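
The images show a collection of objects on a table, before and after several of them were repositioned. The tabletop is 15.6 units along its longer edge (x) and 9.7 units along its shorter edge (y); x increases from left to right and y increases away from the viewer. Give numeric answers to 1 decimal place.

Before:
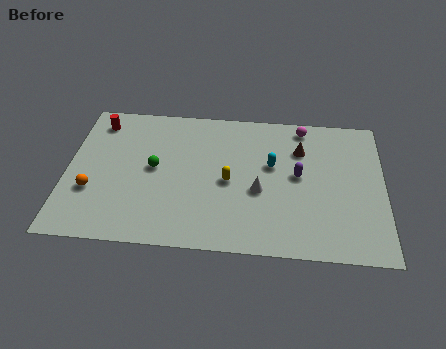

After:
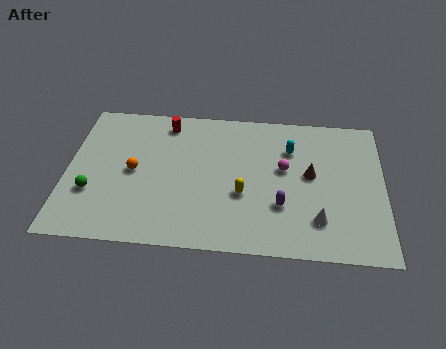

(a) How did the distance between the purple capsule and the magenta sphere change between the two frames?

-0.9

Before: roughly 3.4 units apart; after: 2.5. That's 0.9 units closer together.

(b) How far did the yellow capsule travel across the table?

1.1

The yellow capsule was near (8.0, 4.5) before and (8.7, 3.7) after, so it travelled √(0.7² + 0.8²) ≈ 1.1 units.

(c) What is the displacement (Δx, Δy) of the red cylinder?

(3.4, 0.2)

From the two frames, the red cylinder sits at roughly (1.4, 8.1) before and (4.8, 8.3) after.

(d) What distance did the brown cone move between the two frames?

1.8

The brown cone moved from about (11.5, 7.0) to (12.0, 5.3), a distance of √(0.5² + 1.7²) ≈ 1.8.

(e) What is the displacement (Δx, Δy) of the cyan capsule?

(0.9, 1.2)

The cyan capsule started near (10.1, 5.8) and ended near (11.0, 7.0).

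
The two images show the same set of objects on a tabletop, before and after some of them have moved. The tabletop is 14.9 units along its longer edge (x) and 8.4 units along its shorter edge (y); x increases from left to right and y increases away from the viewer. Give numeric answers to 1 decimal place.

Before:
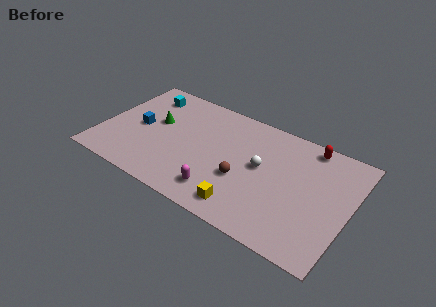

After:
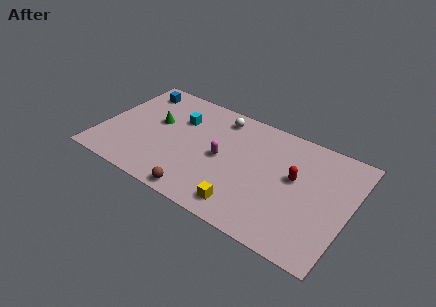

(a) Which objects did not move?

the green cone and the yellow cube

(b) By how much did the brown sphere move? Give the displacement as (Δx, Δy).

(-2.2, -2.4)

The brown sphere started near (8.7, 3.2) and ended near (6.5, 0.8).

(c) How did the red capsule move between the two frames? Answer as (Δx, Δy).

(-0.5, -2.7)

The red capsule started near (12.1, 7.5) and ended near (11.6, 4.8).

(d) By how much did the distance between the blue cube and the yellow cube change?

+2.1

Before: roughly 7.4 units apart; after: 9.5. That's 2.1 units further apart.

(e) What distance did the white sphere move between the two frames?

3.8

The white sphere moved from about (9.6, 4.6) to (6.7, 7.1), a distance of √(2.9² + 2.5²) ≈ 3.8.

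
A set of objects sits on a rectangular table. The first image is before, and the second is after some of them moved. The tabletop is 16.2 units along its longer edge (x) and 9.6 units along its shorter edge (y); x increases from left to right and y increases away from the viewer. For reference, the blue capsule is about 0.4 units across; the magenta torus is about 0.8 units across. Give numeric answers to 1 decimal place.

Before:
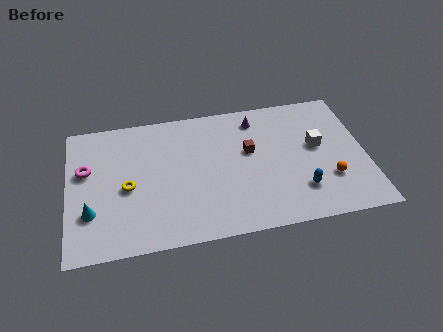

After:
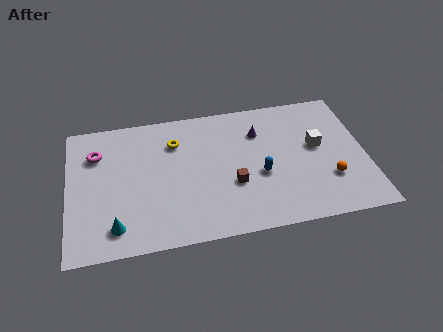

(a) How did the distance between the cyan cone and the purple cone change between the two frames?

-0.9

They were about 10.5 units apart before and 9.6 after — 0.9 units closer together.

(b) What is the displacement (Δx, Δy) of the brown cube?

(-1.0, -2.2)

The brown cube was at about (9.9, 5.7) and moved to about (8.9, 3.5).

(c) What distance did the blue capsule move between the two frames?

2.6

The blue capsule moved from about (12.5, 2.4) to (10.4, 3.9), a distance of √(2.1² + 1.5²) ≈ 2.6.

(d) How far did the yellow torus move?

3.9

From (3.2, 4.3) to (5.9, 7.1), the yellow torus covered √(2.7² + 2.8²) ≈ 3.9 units.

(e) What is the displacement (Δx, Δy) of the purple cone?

(0.1, -1.0)

The purple cone started near (10.4, 8.0) and ended near (10.5, 7.0).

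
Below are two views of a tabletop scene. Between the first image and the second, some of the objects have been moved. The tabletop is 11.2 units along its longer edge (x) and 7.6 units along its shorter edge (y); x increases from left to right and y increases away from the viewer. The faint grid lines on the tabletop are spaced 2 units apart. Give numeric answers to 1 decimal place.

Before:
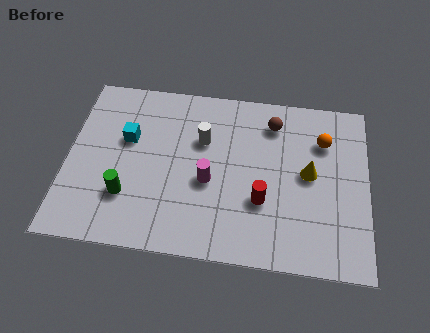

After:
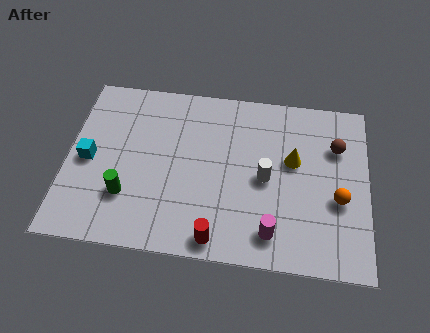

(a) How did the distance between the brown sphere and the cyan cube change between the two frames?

+3.8

They were about 5.6 units apart before and 9.4 after — 3.8 units further apart.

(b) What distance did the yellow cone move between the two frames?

0.8

From (9.0, 4.0) to (8.4, 4.5), the yellow cone covered √(0.6² + 0.5²) ≈ 0.8 units.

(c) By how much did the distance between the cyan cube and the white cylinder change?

+3.8

The distance was about 2.8 in the first image and 6.6 in the second, so they moved 3.8 units further apart.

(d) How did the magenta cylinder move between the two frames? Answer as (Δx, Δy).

(2.4, -1.9)

The magenta cylinder started near (5.3, 3.2) and ended near (7.7, 1.3).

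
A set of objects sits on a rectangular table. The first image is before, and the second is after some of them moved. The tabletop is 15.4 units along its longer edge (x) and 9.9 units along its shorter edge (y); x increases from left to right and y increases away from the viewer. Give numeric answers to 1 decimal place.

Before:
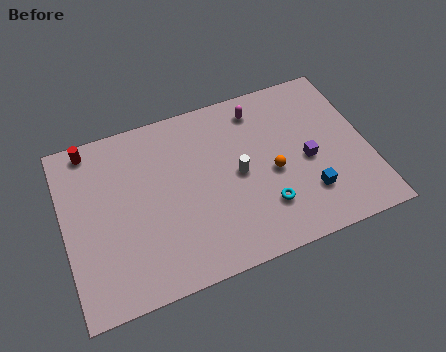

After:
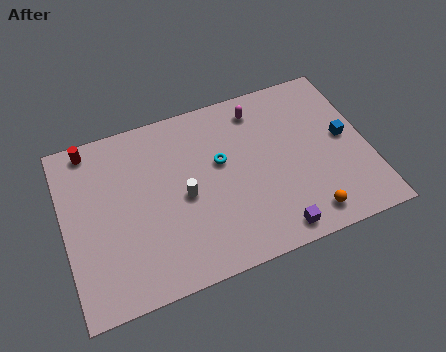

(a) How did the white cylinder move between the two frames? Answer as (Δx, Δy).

(-2.8, -0.3)

The white cylinder started near (8.8, 4.9) and ended near (6.0, 4.6).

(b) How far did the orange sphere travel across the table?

3.3

The orange sphere was near (10.5, 4.4) before and (11.9, 1.4) after, so it travelled √(1.4² + 3.0²) ≈ 3.3 units.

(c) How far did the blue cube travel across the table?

3.4

The blue cube moved from about (12.1, 2.6) to (14.3, 5.2), a distance of √(2.2² + 2.6²) ≈ 3.4.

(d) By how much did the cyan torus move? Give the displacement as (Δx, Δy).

(-1.9, 3.3)

The cyan torus started near (9.9, 2.6) and ended near (8.0, 5.9).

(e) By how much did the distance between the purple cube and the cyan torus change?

+2.2

They were about 3.1 units apart before and 5.3 after — 2.2 units further apart.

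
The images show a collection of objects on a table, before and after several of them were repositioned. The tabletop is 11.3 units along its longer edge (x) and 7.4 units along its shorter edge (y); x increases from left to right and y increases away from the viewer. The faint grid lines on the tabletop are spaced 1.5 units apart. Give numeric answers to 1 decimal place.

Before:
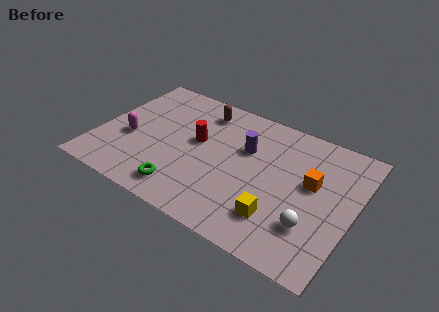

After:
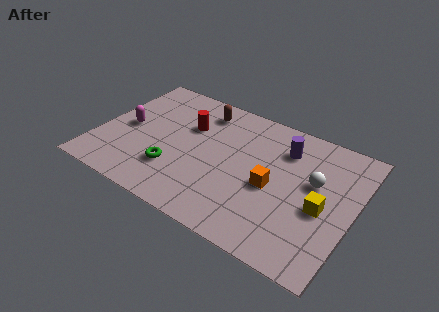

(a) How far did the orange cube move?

1.9

From (9.4, 4.3) to (7.8, 3.3), the orange cube covered √(1.6² + 1.0²) ≈ 1.9 units.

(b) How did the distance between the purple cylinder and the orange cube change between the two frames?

-0.7

Before: roughly 3.0 units apart; after: 2.3. That's 0.7 units closer together.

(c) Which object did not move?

the brown capsule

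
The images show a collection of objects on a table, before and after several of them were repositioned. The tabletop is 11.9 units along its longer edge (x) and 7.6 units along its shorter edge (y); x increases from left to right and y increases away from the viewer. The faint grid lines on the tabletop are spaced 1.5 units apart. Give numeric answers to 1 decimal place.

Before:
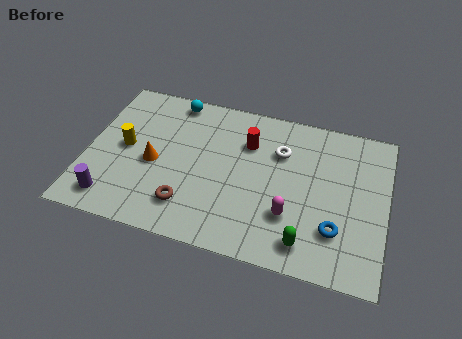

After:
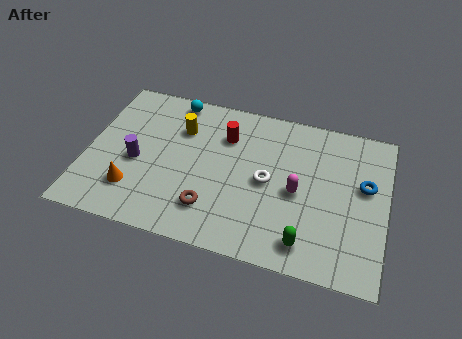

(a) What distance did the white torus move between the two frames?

1.6

From (7.6, 5.3) to (7.2, 3.7), the white torus covered √(0.4² + 1.6²) ≈ 1.6 units.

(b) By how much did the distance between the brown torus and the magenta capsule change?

-0.3

Before: roughly 4.0 units apart; after: 3.7. That's 0.3 units closer together.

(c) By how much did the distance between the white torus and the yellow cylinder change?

-2.3

Before: roughly 6.3 units apart; after: 4.0. That's 2.3 units closer together.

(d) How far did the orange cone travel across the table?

1.7

The orange cone moved from about (2.7, 3.4) to (2.0, 1.9), a distance of √(0.7² + 1.5²) ≈ 1.7.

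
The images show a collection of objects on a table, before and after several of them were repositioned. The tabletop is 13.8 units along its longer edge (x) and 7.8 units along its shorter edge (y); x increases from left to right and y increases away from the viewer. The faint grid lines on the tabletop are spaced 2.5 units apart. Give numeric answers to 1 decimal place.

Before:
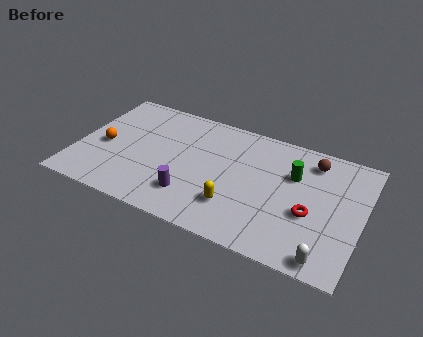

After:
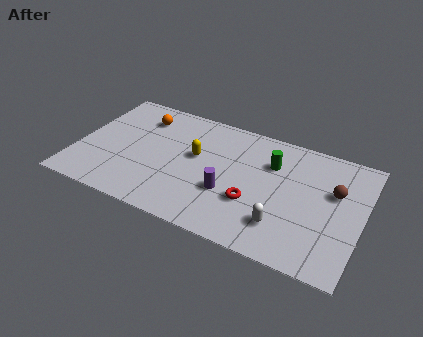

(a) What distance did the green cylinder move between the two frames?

1.1

From (10.4, 5.2) to (9.3, 5.5), the green cylinder covered √(1.1² + 0.3²) ≈ 1.1 units.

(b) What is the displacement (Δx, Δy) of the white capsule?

(-2.2, 1.1)

The white capsule was at about (12.4, 0.8) and moved to about (10.2, 1.9).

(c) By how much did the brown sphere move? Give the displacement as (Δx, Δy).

(1.2, -1.5)

The brown sphere started near (11.2, 6.4) and ended near (12.4, 4.9).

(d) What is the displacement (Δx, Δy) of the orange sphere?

(1.5, 2.6)

The orange sphere was at about (1.3, 3.5) and moved to about (2.8, 6.1).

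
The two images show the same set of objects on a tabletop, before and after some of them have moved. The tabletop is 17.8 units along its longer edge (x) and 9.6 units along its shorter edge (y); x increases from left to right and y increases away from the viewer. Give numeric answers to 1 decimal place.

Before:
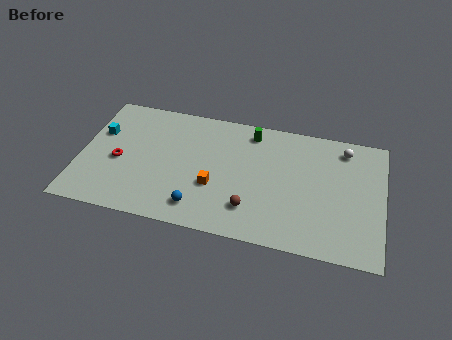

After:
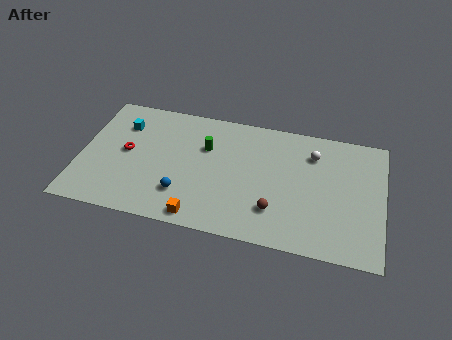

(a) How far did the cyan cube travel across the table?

1.6

From (1.0, 6.2) to (2.3, 7.1), the cyan cube covered √(1.3² + 0.9²) ≈ 1.6 units.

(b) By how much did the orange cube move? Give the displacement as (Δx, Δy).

(-0.7, -2.5)

The orange cube started near (8.0, 3.5) and ended near (7.3, 1.0).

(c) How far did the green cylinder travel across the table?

3.2

From (9.9, 8.2) to (7.3, 6.4), the green cylinder covered √(2.6² + 1.8²) ≈ 3.2 units.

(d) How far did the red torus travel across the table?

0.9

The red torus moved from about (2.3, 4.2) to (2.7, 5.0), a distance of √(0.4² + 0.8²) ≈ 0.9.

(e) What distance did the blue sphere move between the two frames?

1.3

The blue sphere was near (7.2, 1.7) before and (6.2, 2.5) after, so it travelled √(1.0² + 0.8²) ≈ 1.3 units.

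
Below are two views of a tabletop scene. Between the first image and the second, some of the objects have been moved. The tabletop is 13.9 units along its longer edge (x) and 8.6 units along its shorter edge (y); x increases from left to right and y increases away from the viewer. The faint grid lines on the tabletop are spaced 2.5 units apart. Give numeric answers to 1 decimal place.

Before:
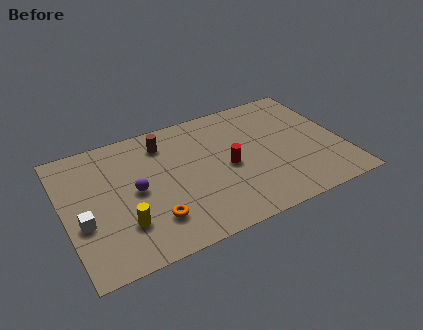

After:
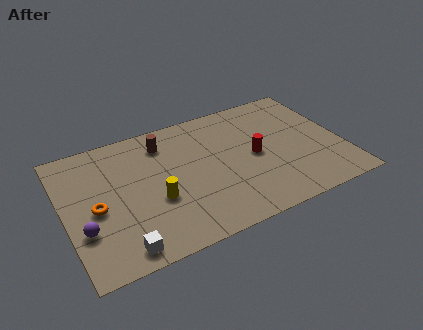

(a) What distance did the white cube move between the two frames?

2.8

The white cube moved from about (0.8, 3.3) to (2.4, 1.0), a distance of √(1.6² + 2.3²) ≈ 2.8.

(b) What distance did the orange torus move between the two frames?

3.2

The orange torus was near (4.1, 2.1) before and (1.5, 3.9) after, so it travelled √(2.6² + 1.8²) ≈ 3.2 units.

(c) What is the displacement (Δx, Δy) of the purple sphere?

(-2.7, -1.5)

From the two frames, the purple sphere sits at roughly (3.5, 4.3) before and (0.8, 2.8) after.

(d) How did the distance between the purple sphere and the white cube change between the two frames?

-0.5

The distance was about 2.9 in the first image and 2.4 in the second, so they moved 0.5 units closer together.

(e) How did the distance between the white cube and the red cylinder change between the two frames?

+0.5

They were about 7.3 units apart before and 7.8 after — 0.5 units further apart.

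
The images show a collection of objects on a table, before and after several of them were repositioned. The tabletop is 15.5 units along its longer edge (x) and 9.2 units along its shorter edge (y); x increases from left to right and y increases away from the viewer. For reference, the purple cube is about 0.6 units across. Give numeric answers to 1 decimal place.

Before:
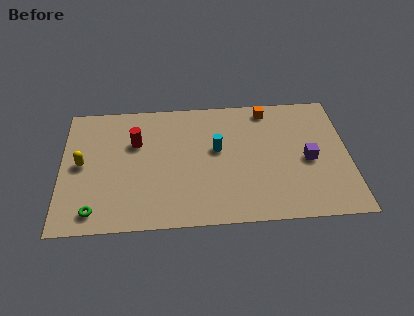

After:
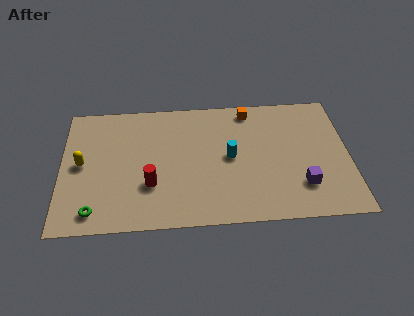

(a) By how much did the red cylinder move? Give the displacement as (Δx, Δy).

(0.8, -3.1)

From the two frames, the red cylinder sits at roughly (4.0, 6.1) before and (4.8, 3.0) after.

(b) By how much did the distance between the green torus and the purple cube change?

-0.7

Before: roughly 11.9 units apart; after: 11.2. That's 0.7 units closer together.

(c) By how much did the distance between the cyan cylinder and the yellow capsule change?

+0.7

The distance was about 7.3 in the first image and 8.0 in the second, so they moved 0.7 units further apart.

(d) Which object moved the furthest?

the red cylinder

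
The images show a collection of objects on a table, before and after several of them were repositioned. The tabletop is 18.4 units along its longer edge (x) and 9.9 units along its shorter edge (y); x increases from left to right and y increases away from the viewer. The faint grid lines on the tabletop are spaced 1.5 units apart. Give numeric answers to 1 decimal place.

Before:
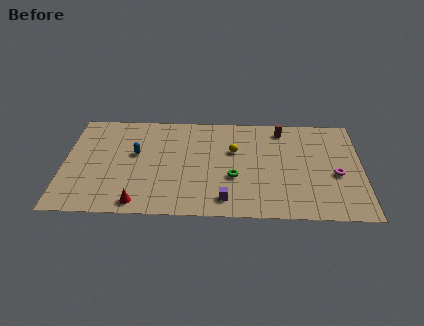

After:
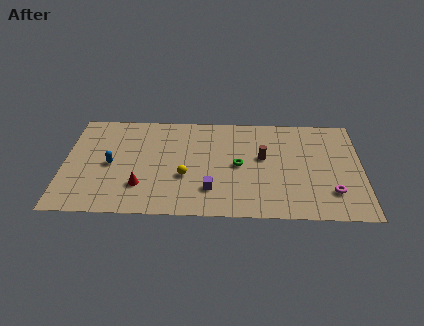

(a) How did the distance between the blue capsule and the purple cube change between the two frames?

-0.4

The distance was about 7.0 in the first image and 6.6 in the second, so they moved 0.4 units closer together.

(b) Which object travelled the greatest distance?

the yellow sphere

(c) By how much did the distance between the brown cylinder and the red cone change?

-3.4

They were about 11.5 units apart before and 8.1 after — 3.4 units closer together.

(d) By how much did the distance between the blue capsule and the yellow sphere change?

-1.4

They were about 6.1 units apart before and 4.7 after — 1.4 units closer together.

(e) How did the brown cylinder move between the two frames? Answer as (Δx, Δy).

(-1.2, -2.8)

The brown cylinder started near (13.5, 8.5) and ended near (12.3, 5.7).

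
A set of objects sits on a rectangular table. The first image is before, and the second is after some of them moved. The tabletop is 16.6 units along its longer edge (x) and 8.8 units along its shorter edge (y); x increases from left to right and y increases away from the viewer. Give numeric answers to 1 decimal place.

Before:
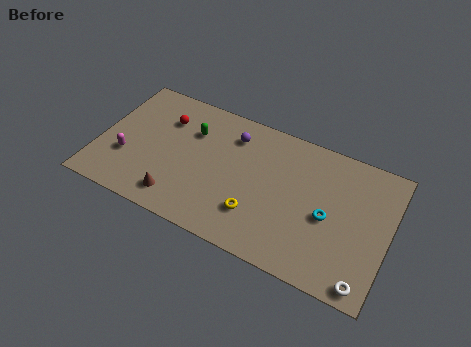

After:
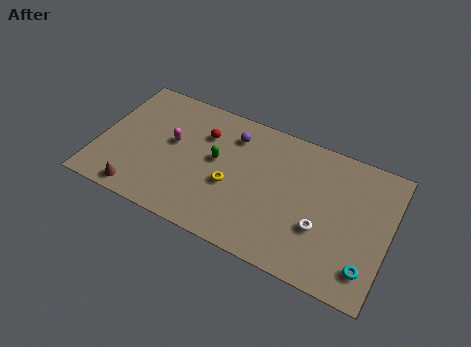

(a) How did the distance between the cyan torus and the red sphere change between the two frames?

+0.8

The distance was about 10.0 in the first image and 10.8 in the second, so they moved 0.8 units further apart.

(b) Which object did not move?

the purple sphere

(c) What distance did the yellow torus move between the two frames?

2.0

From (9.3, 2.4) to (7.7, 3.6), the yellow torus covered √(1.6² + 1.2²) ≈ 2.0 units.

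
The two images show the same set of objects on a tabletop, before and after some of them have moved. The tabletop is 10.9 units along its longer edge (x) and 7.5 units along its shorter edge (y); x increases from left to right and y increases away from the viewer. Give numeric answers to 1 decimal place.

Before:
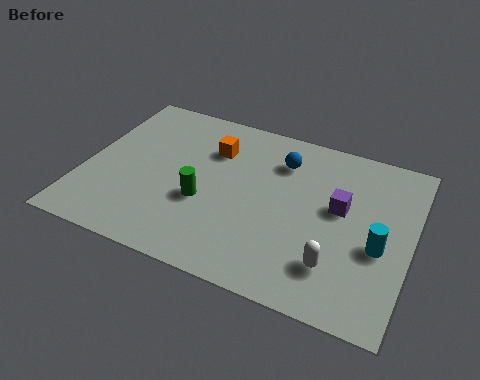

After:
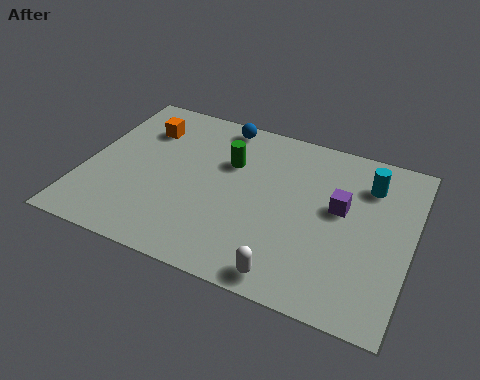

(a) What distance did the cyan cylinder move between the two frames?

2.7

The cyan cylinder moved from about (9.9, 3.1) to (9.3, 5.7), a distance of √(0.6² + 2.6²) ≈ 2.7.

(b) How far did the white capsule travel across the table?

1.7

The white capsule was near (8.6, 1.8) before and (7.2, 0.8) after, so it travelled √(1.4² + 1.0²) ≈ 1.7 units.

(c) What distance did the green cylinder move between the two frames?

2.2

The green cylinder moved from about (4.1, 2.9) to (4.7, 5.0), a distance of √(0.6² + 2.1²) ≈ 2.2.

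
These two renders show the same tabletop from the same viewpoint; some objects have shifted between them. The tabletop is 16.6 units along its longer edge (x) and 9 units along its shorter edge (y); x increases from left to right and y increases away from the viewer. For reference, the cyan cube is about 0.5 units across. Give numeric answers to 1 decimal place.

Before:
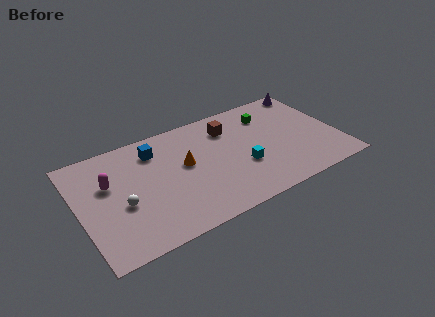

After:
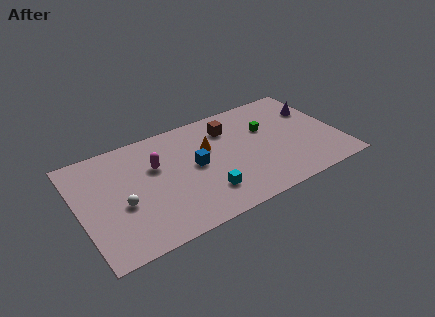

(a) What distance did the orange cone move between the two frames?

1.7

From (6.8, 5.1) to (8.4, 5.8), the orange cone covered √(1.6² + 0.7²) ≈ 1.7 units.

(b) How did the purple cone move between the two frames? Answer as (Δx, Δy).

(-0.1, -1.9)

From the two frames, the purple cone sits at roughly (15.6, 8.1) before and (15.5, 6.2) after.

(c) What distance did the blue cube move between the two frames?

3.3

The blue cube was near (5.1, 7.1) before and (7.4, 4.7) after, so it travelled √(2.3² + 2.4²) ≈ 3.3 units.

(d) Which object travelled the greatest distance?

the blue cube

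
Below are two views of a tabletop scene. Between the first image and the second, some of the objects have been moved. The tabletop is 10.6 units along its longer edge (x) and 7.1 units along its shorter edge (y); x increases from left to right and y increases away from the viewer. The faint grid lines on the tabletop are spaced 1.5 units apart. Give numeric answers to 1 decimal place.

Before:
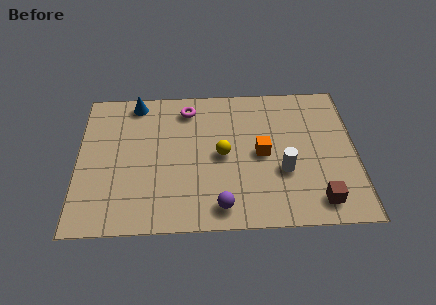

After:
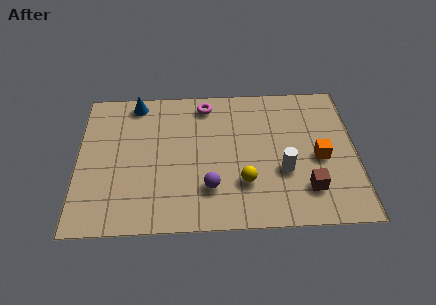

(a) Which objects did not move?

the blue cone and the white cylinder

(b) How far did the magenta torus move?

0.7

The magenta torus moved from about (4.2, 5.9) to (4.9, 6.1), a distance of √(0.7² + 0.2²) ≈ 0.7.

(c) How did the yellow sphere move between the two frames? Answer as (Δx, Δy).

(0.8, -1.4)

The yellow sphere was at about (5.5, 3.5) and moved to about (6.3, 2.1).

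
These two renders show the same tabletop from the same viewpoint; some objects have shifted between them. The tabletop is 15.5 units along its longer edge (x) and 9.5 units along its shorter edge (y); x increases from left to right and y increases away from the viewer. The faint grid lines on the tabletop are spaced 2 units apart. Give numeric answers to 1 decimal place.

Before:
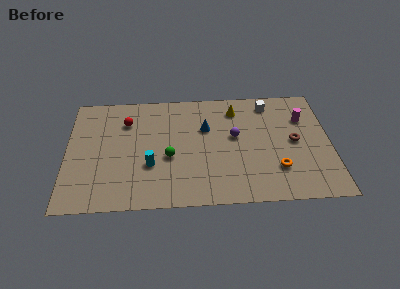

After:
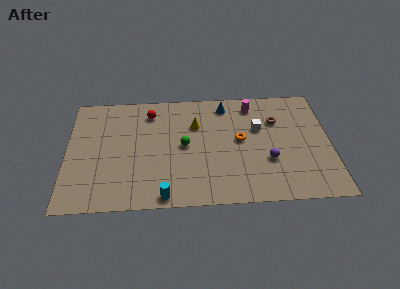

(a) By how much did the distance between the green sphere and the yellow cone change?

-3.7

They were about 5.5 units apart before and 1.8 after — 3.7 units closer together.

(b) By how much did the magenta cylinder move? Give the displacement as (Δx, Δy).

(-3.0, 1.3)

The magenta cylinder started near (14.0, 6.7) and ended near (11.0, 8.0).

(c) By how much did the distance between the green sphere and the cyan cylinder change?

+2.9

The distance was about 1.3 in the first image and 4.2 in the second, so they moved 2.9 units further apart.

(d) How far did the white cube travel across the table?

2.2

The white cube moved from about (12.0, 8.1) to (11.3, 6.0), a distance of √(0.7² + 2.1²) ≈ 2.2.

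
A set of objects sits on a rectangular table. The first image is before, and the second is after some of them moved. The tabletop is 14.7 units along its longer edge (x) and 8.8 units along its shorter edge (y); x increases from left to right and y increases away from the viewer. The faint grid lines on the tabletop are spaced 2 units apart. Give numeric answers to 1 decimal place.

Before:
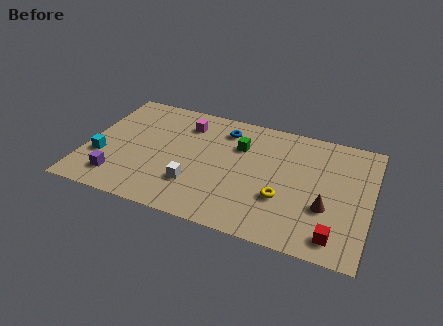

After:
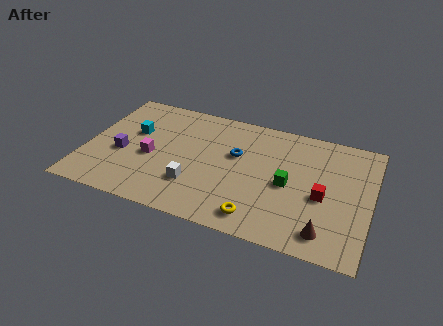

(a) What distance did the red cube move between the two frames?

2.6

From (13.1, 1.3) to (12.3, 3.8), the red cube covered √(0.8² + 2.5²) ≈ 2.6 units.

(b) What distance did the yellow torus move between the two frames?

2.0

From (10.3, 3.0) to (9.2, 1.3), the yellow torus covered √(1.1² + 1.7²) ≈ 2.0 units.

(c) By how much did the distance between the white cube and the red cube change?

-0.8

The distance was about 7.4 in the first image and 6.6 in the second, so they moved 0.8 units closer together.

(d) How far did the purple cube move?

1.9

From (1.9, 1.7) to (1.9, 3.6), the purple cube covered √(0.0² + 1.9²) ≈ 1.9 units.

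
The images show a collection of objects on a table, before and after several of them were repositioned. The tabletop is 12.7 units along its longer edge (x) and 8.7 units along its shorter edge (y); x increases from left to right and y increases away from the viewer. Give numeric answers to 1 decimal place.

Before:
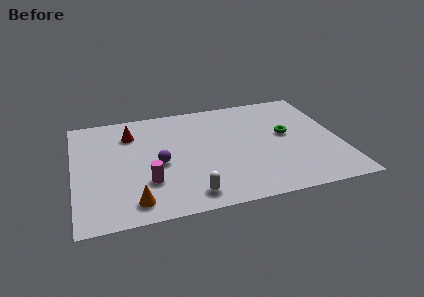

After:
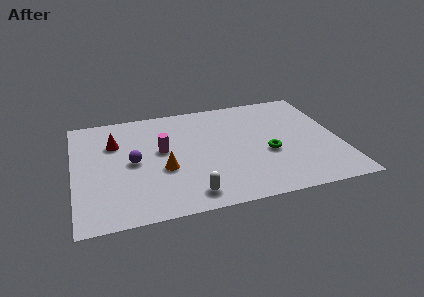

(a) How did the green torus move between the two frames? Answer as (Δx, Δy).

(-1.0, -1.3)

From the two frames, the green torus sits at roughly (10.2, 4.8) before and (9.2, 3.5) after.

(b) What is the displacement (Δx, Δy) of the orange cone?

(1.5, 2.1)

From the two frames, the orange cone sits at roughly (2.7, 1.3) before and (4.2, 3.4) after.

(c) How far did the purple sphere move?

1.3

The purple sphere was near (4.0, 3.9) before and (2.8, 4.3) after, so it travelled √(1.2² + 0.4²) ≈ 1.3 units.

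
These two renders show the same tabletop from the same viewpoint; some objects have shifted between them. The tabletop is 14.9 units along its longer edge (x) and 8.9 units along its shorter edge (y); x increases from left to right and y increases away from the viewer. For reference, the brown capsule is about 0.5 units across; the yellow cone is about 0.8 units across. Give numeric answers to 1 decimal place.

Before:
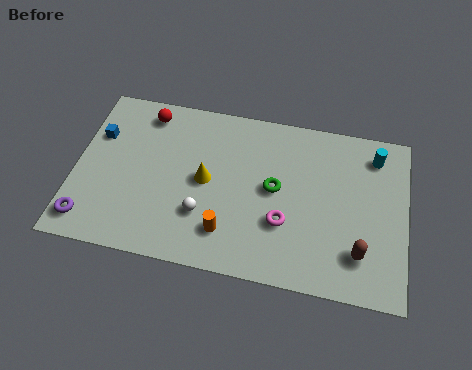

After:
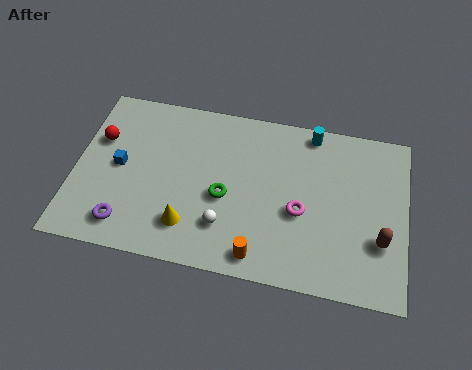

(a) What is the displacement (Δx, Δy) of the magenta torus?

(0.7, 0.7)

From the two frames, the magenta torus sits at roughly (9.5, 3.0) before and (10.2, 3.7) after.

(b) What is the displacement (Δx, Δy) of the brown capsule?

(0.9, 0.8)

The brown capsule started near (12.9, 2.1) and ended near (13.8, 2.9).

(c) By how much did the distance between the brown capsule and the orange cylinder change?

-0.3

Before: roughly 5.9 units apart; after: 5.6. That's 0.3 units closer together.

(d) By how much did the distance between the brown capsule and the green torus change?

+2.4

The distance was about 4.7 in the first image and 7.1 in the second, so they moved 2.4 units further apart.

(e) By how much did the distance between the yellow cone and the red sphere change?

+1.5

They were about 4.2 units apart before and 5.7 after — 1.5 units further apart.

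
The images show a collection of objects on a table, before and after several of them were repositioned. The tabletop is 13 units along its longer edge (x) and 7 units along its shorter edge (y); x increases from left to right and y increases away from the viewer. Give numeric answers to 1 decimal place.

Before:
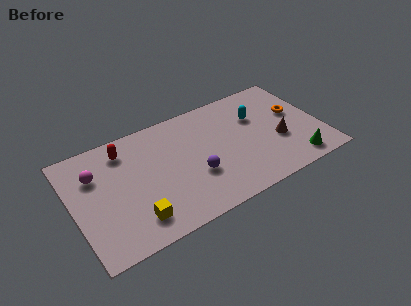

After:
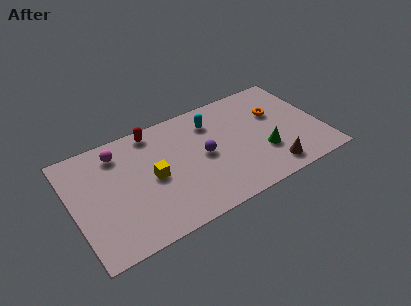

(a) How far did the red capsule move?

1.7

From (2.9, 5.7) to (4.5, 6.2), the red capsule covered √(1.6² + 0.5²) ≈ 1.7 units.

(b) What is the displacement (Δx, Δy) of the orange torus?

(-1.0, 0.4)

The orange torus was at about (11.8, 4.1) and moved to about (10.8, 4.5).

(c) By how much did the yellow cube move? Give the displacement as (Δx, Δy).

(1.2, 2.0)

The yellow cube was at about (2.9, 1.4) and moved to about (4.1, 3.4).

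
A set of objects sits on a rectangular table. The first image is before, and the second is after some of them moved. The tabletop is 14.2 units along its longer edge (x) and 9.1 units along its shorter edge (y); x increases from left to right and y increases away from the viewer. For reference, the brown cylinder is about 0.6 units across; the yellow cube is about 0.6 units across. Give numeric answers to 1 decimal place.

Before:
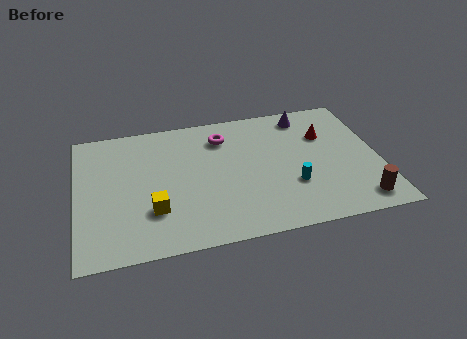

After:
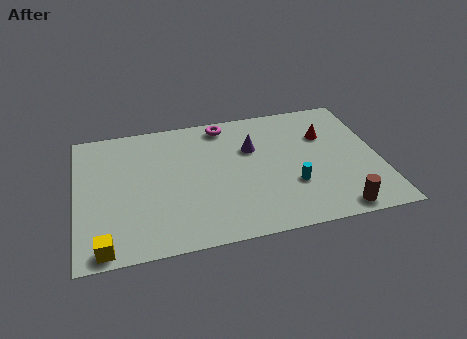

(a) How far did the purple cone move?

3.2

The purple cone moved from about (11.0, 7.8) to (8.3, 6.0), a distance of √(2.7² + 1.8²) ≈ 3.2.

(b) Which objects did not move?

the cyan cylinder and the red cone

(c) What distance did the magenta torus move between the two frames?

0.9

The magenta torus moved from about (7.0, 7.1) to (7.1, 8.0), a distance of √(0.1² + 0.9²) ≈ 0.9.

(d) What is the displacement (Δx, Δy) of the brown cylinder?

(-1.1, -0.4)

The brown cylinder was at about (13.0, 1.3) and moved to about (11.9, 0.9).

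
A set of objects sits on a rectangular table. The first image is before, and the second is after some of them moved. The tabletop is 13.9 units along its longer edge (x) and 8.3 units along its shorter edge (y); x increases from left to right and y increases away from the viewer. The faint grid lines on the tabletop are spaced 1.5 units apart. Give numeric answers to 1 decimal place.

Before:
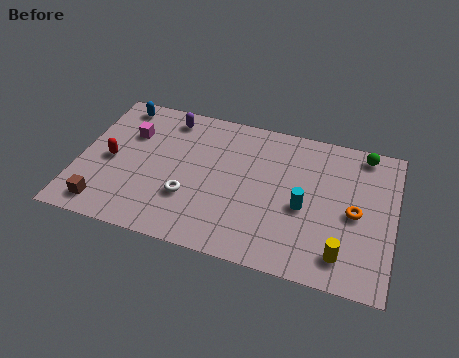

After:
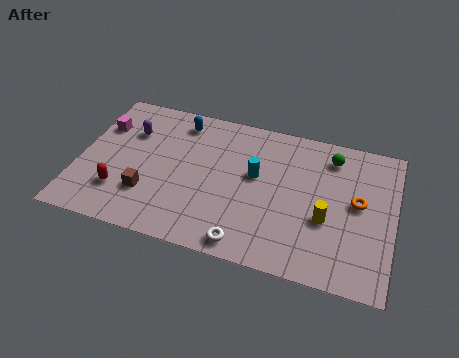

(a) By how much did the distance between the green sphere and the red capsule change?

-1.4

The distance was about 11.5 in the first image and 10.1 in the second, so they moved 1.4 units closer together.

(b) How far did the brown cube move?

2.2

From (1.4, 1.2) to (3.2, 2.4), the brown cube covered √(1.8² + 1.2²) ≈ 2.2 units.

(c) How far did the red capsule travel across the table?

1.8

From (1.4, 3.9) to (2.0, 2.2), the red capsule covered √(0.6² + 1.7²) ≈ 1.8 units.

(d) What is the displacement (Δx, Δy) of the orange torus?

(0.1, 0.6)

The orange torus was at about (12.2, 3.9) and moved to about (12.3, 4.5).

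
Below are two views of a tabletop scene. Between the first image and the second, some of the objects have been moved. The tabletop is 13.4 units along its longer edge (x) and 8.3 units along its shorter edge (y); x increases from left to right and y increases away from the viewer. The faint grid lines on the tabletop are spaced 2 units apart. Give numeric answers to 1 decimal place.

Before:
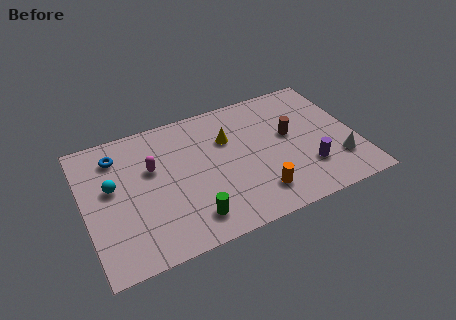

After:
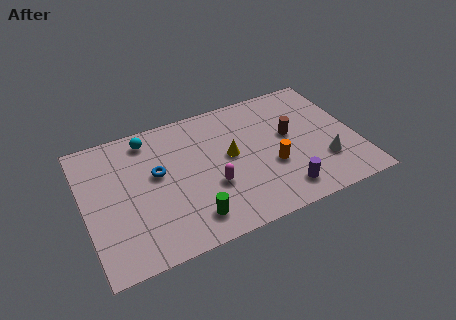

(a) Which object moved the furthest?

the magenta capsule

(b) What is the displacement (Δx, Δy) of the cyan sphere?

(2.0, 2.3)

From the two frames, the cyan sphere sits at roughly (1.4, 4.8) before and (3.4, 7.1) after.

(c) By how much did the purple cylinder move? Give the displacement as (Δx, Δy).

(-1.4, -0.9)

The purple cylinder was at about (10.8, 2.3) and moved to about (9.4, 1.4).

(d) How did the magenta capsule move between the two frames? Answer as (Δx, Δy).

(2.7, -2.2)

From the two frames, the magenta capsule sits at roughly (3.4, 5.2) before and (6.1, 3.0) after.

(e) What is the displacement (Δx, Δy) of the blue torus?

(1.8, -1.8)

The blue torus started near (1.8, 6.6) and ended near (3.6, 4.8).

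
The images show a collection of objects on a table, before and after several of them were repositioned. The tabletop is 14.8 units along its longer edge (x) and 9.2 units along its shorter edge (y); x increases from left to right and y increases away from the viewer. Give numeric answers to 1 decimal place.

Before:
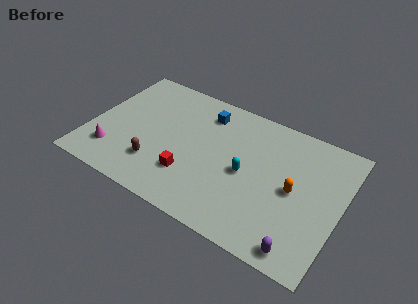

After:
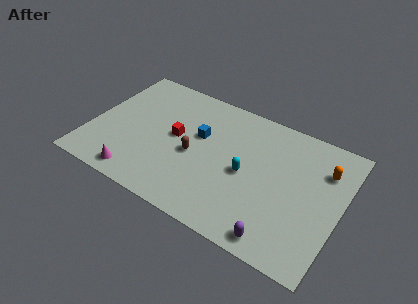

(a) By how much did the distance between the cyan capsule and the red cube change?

+0.8

They were about 3.5 units apart before and 4.3 after — 0.8 units further apart.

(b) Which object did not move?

the cyan capsule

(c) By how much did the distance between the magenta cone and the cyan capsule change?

-1.2

They were about 8.0 units apart before and 6.8 after — 1.2 units closer together.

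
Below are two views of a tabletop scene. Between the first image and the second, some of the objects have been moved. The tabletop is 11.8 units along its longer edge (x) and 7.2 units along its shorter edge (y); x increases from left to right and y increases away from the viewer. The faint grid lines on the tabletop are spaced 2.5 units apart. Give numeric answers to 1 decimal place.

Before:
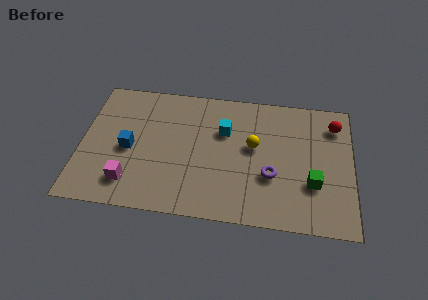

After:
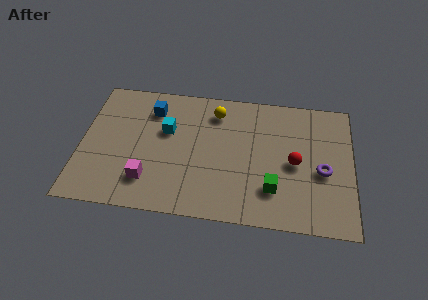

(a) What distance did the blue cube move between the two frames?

2.5

The blue cube moved from about (2.1, 3.3) to (3.0, 5.6), a distance of √(0.9² + 2.3²) ≈ 2.5.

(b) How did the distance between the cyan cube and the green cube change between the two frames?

+0.8

They were about 4.6 units apart before and 5.4 after — 0.8 units further apart.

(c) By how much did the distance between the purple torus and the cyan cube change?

+3.9

They were about 3.0 units apart before and 6.9 after — 3.9 units further apart.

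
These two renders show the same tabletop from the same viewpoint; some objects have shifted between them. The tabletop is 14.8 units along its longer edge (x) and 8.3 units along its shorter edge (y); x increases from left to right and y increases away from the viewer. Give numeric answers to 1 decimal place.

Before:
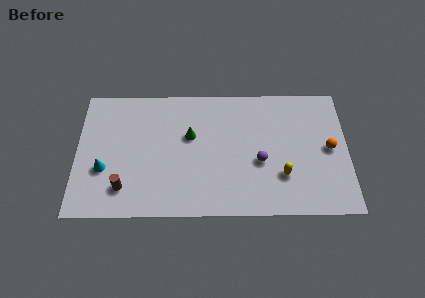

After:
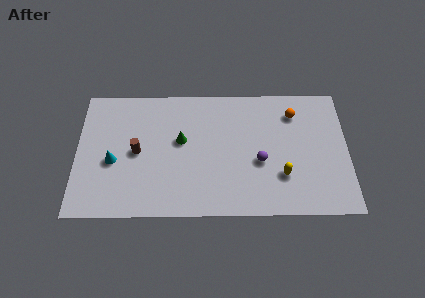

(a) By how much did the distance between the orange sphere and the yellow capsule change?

+1.0

The distance was about 3.1 in the first image and 4.1 in the second, so they moved 1.0 units further apart.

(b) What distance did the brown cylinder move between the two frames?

2.4

From (2.6, 1.8) to (3.3, 4.1), the brown cylinder covered √(0.7² + 2.3²) ≈ 2.4 units.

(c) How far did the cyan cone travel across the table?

0.7

The cyan cone was near (1.5, 3.0) before and (2.0, 3.5) after, so it travelled √(0.5² + 0.5²) ≈ 0.7 units.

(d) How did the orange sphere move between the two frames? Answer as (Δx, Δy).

(-1.9, 2.3)

From the two frames, the orange sphere sits at roughly (13.8, 4.2) before and (11.9, 6.5) after.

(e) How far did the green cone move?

0.6

From (6.2, 5.1) to (5.7, 4.8), the green cone covered √(0.5² + 0.3²) ≈ 0.6 units.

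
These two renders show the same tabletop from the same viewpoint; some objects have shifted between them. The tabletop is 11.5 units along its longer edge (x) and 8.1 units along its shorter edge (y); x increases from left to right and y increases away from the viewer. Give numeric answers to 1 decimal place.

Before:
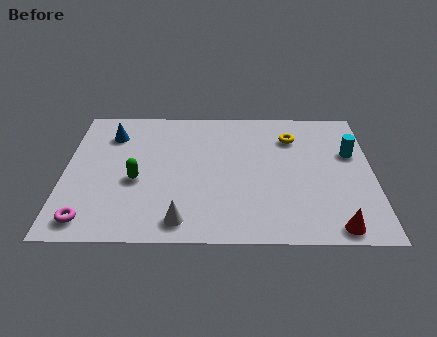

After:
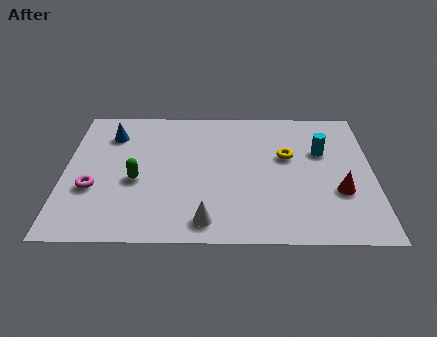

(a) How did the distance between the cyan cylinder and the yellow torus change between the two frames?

-1.1

Before: roughly 2.4 units apart; after: 1.3. That's 1.1 units closer together.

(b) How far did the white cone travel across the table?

0.9

The white cone was near (4.4, 1.1) before and (5.3, 1.1) after, so it travelled √(0.9² + 0.0²) ≈ 0.9 units.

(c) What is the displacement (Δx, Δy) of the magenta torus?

(0.1, 1.8)

From the two frames, the magenta torus sits at roughly (1.0, 1.1) before and (1.1, 2.9) after.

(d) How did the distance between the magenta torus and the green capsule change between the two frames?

-1.2

The distance was about 2.9 in the first image and 1.7 in the second, so they moved 1.2 units closer together.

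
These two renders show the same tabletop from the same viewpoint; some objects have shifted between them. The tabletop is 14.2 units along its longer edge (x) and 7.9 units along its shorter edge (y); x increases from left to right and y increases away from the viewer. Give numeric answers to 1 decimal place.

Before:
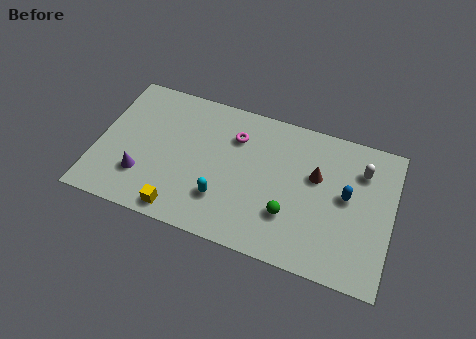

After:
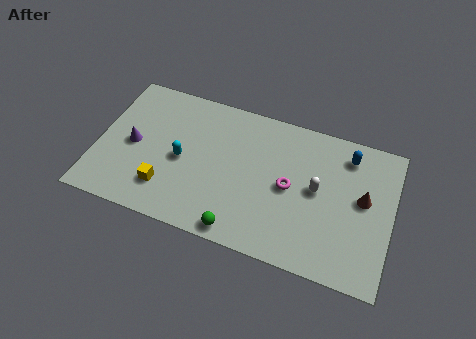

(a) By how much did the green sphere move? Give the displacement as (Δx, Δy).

(-2.2, -1.6)

The green sphere started near (9.4, 2.4) and ended near (7.2, 0.8).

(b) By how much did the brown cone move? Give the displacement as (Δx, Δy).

(2.3, -0.5)

From the two frames, the brown cone sits at roughly (10.5, 4.9) before and (12.8, 4.4) after.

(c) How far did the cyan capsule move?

2.6

The cyan capsule was near (6.2, 2.2) before and (4.1, 3.7) after, so it travelled √(2.1² + 1.5²) ≈ 2.6 units.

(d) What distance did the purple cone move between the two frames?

1.7

The purple cone was near (2.3, 2.2) before and (1.7, 3.8) after, so it travelled √(0.6² + 1.6²) ≈ 1.7 units.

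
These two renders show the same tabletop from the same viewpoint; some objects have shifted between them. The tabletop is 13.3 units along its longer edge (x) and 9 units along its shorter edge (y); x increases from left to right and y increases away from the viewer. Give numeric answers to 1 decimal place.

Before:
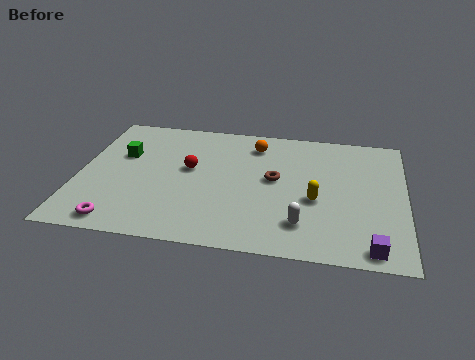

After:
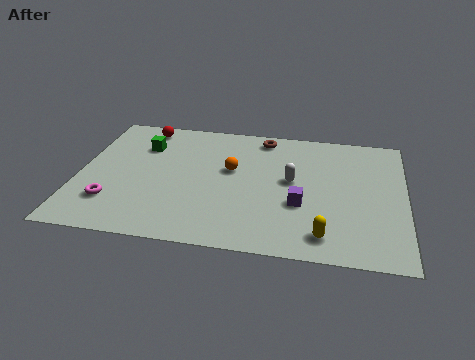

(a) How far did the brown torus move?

3.1

The brown torus was near (8.0, 4.9) before and (7.4, 7.9) after, so it travelled √(0.6² + 3.0²) ≈ 3.1 units.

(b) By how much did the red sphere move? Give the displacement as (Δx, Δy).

(-2.1, 2.8)

The red sphere started near (4.5, 5.1) and ended near (2.4, 7.9).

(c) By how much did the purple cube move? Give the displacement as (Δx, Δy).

(-2.9, 2.4)

From the two frames, the purple cube sits at roughly (12.0, 0.9) before and (9.1, 3.3) after.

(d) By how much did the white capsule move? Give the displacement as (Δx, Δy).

(-0.5, 2.9)

From the two frames, the white capsule sits at roughly (9.2, 2.0) before and (8.7, 4.9) after.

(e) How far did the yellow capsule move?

2.3

From (9.7, 3.7) to (10.1, 1.4), the yellow capsule covered √(0.4² + 2.3²) ≈ 2.3 units.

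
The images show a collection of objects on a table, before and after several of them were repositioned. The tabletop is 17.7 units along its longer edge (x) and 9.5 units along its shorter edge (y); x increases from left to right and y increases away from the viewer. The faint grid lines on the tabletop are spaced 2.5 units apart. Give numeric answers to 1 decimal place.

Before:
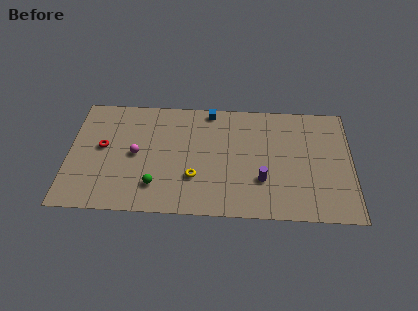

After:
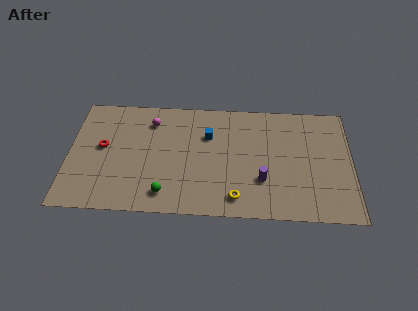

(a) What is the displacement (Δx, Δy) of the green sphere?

(0.6, -0.6)

The green sphere started near (5.5, 2.2) and ended near (6.1, 1.6).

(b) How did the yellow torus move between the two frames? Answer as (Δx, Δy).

(2.6, -1.5)

The yellow torus started near (7.9, 3.0) and ended near (10.5, 1.5).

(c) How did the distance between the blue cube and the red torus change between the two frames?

-0.8

Before: roughly 7.5 units apart; after: 6.7. That's 0.8 units closer together.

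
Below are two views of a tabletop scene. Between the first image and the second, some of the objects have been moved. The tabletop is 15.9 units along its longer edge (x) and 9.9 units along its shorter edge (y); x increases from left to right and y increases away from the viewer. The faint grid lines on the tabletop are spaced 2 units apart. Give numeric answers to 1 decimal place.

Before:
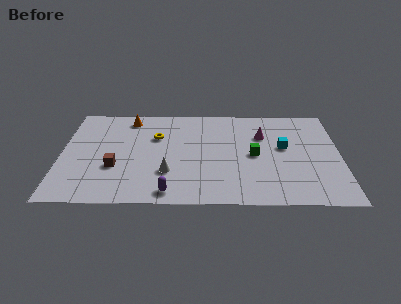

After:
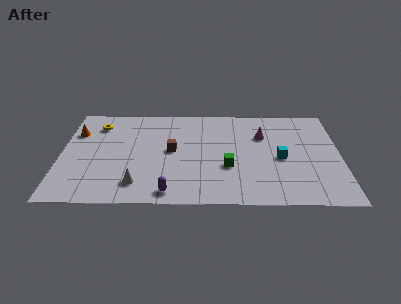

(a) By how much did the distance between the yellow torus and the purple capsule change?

+2.3

Before: roughly 5.6 units apart; after: 7.9. That's 2.3 units further apart.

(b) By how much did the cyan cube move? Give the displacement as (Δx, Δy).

(-0.2, -1.1)

The cyan cube started near (12.7, 5.6) and ended near (12.5, 4.5).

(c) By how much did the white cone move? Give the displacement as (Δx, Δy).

(-1.7, -1.1)

From the two frames, the white cone sits at roughly (6.1, 3.0) before and (4.4, 1.9) after.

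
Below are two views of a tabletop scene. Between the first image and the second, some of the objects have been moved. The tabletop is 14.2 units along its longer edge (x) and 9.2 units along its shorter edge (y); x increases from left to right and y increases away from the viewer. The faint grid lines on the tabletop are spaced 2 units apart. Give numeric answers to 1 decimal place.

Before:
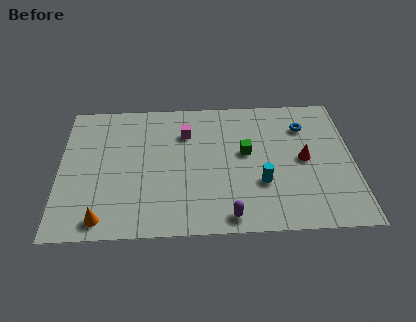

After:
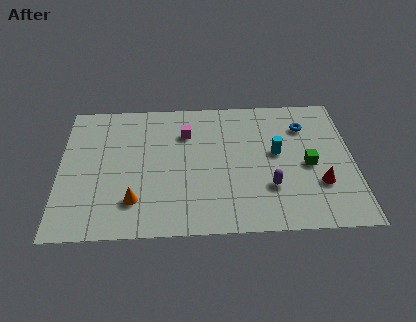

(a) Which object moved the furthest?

the green cube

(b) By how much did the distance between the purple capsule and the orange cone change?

+0.5

The distance was about 6.0 in the first image and 6.5 in the second, so they moved 0.5 units further apart.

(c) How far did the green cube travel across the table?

3.2

The green cube moved from about (9.0, 5.2) to (12.0, 4.2), a distance of √(3.0² + 1.0²) ≈ 3.2.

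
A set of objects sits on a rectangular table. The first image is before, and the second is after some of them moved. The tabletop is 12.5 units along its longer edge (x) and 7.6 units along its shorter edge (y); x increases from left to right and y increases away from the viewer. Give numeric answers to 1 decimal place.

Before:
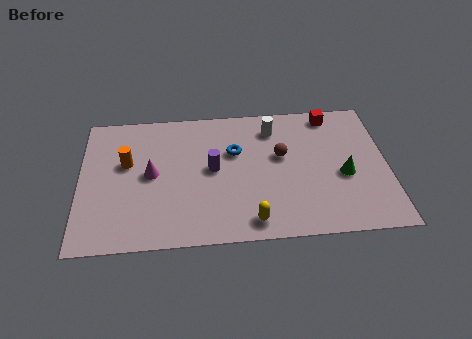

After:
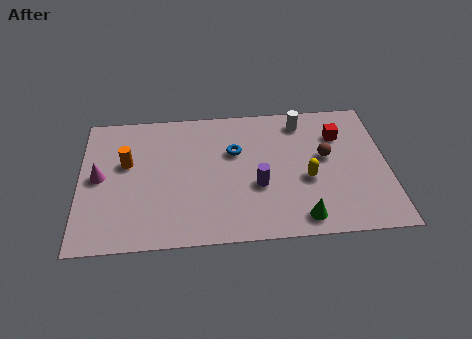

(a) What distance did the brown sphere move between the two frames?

1.8

The brown sphere was near (8.2, 4.5) before and (10.0, 4.3) after, so it travelled √(1.8² + 0.2²) ≈ 1.8 units.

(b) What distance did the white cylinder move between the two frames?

1.2

The white cylinder moved from about (7.9, 6.1) to (9.1, 6.4), a distance of √(1.2² + 0.3²) ≈ 1.2.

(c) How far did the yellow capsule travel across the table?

3.1

From (6.9, 1.0) to (9.2, 3.1), the yellow capsule covered √(2.3² + 2.1²) ≈ 3.1 units.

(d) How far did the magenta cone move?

2.1

The magenta cone moved from about (2.9, 3.9) to (0.8, 3.9), a distance of √(2.1² + 0.0²) ≈ 2.1.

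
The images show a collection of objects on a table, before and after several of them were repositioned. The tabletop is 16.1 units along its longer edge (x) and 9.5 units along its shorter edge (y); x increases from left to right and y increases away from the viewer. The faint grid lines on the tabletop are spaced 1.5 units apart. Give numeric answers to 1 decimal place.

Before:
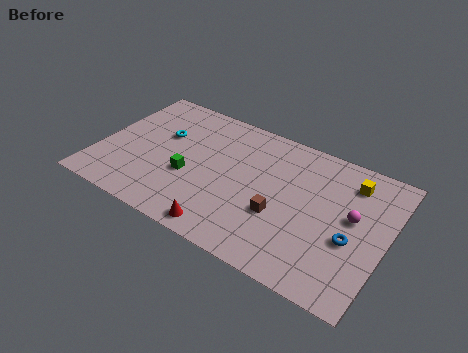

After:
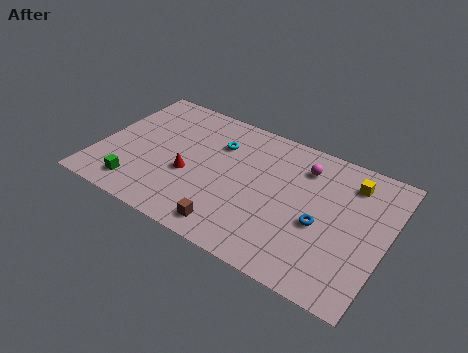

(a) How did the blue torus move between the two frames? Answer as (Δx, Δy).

(-1.7, 0.2)

The blue torus started near (14.3, 3.8) and ended near (12.6, 4.0).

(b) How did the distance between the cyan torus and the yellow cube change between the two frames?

-3.2

Before: roughly 10.6 units apart; after: 7.4. That's 3.2 units closer together.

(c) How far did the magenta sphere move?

3.7

The magenta sphere was near (14.2, 5.3) before and (11.2, 7.4) after, so it travelled √(3.0² + 2.1²) ≈ 3.7 units.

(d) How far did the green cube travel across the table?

3.3

The green cube was near (5.2, 3.7) before and (2.6, 1.6) after, so it travelled √(2.6² + 2.1²) ≈ 3.3 units.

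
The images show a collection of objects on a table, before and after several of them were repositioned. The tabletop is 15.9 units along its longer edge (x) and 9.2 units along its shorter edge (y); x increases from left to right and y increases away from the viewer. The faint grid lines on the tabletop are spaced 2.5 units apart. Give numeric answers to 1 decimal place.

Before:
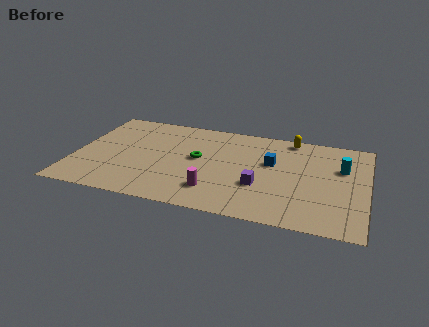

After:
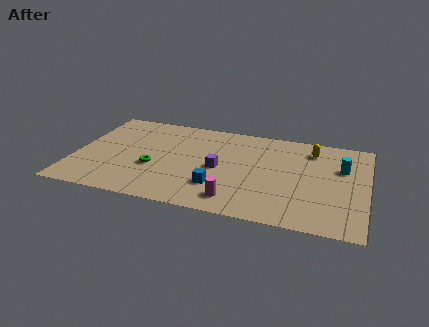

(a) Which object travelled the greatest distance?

the blue cube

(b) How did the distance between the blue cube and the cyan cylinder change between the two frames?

+3.6

They were about 3.8 units apart before and 7.4 after — 3.6 units further apart.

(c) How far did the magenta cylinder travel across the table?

1.3

From (7.8, 2.1) to (9.0, 1.5), the magenta cylinder covered √(1.2² + 0.6²) ≈ 1.3 units.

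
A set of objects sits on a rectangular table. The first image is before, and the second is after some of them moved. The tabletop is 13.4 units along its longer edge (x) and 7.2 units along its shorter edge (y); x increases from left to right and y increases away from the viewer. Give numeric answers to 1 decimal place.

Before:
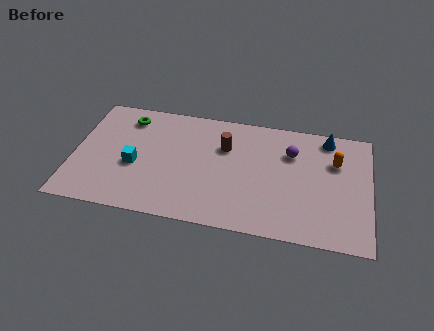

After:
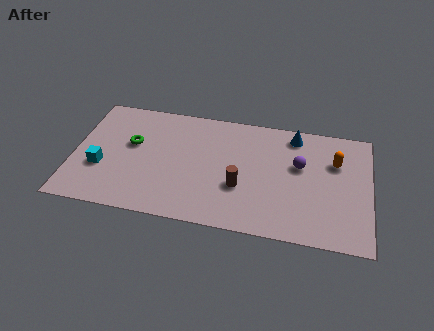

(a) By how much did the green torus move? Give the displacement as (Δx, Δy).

(0.3, -1.6)

From the two frames, the green torus sits at roughly (2.3, 5.9) before and (2.6, 4.3) after.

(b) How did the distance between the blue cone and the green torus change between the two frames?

-1.6

The distance was about 9.1 in the first image and 7.5 in the second, so they moved 1.6 units closer together.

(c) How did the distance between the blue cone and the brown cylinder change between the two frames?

-0.5

Before: roughly 4.8 units apart; after: 4.3. That's 0.5 units closer together.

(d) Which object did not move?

the orange capsule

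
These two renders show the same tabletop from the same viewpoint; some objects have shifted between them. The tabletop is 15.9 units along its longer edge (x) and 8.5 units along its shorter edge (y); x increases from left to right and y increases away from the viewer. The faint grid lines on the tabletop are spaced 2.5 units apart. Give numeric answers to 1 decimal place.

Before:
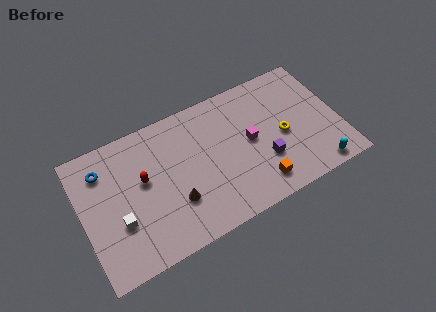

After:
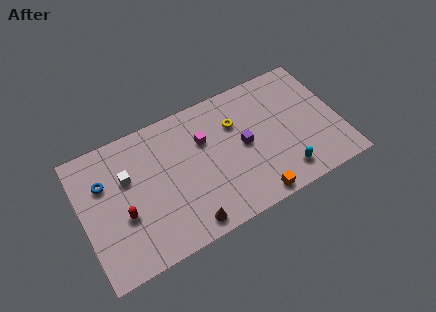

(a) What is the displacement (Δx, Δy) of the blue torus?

(0.0, -0.8)

The blue torus started near (1.5, 6.6) and ended near (1.5, 5.8).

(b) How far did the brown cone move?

1.8

From (5.5, 2.7) to (6.0, 1.0), the brown cone covered √(0.5² + 1.7²) ≈ 1.8 units.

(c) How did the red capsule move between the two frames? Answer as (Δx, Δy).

(-1.4, -1.6)

The red capsule started near (3.8, 4.9) and ended near (2.4, 3.3).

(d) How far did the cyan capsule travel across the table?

2.1

The cyan capsule moved from about (14.1, 0.9) to (12.1, 1.5), a distance of √(2.0² + 0.6²) ≈ 2.1.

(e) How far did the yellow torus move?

3.4

The yellow torus was near (12.4, 3.9) before and (9.7, 5.9) after, so it travelled √(2.7² + 2.0²) ≈ 3.4 units.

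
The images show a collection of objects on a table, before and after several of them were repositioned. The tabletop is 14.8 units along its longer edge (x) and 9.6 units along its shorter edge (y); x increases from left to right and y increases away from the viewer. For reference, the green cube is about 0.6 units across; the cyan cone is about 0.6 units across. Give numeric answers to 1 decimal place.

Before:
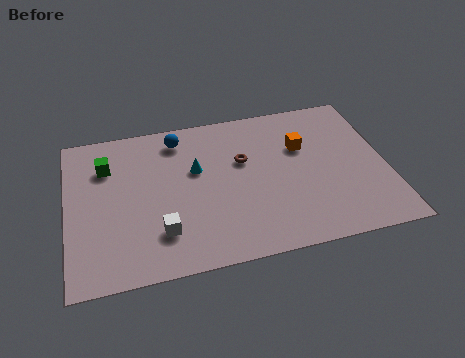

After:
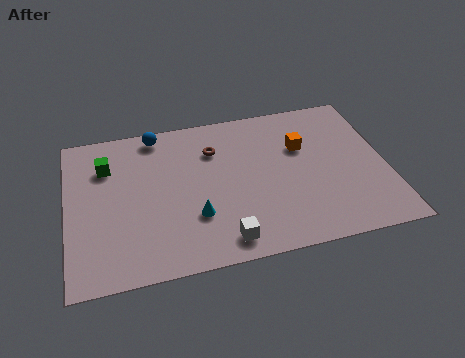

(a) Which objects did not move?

the green cube and the orange cube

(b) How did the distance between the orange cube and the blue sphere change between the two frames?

+1.1

They were about 6.0 units apart before and 7.1 after — 1.1 units further apart.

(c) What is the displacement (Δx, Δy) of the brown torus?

(-1.3, 1.0)

From the two frames, the brown torus sits at roughly (8.2, 6.0) before and (6.9, 7.0) after.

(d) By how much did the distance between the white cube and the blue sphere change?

+2.0

Before: roughly 5.8 units apart; after: 7.8. That's 2.0 units further apart.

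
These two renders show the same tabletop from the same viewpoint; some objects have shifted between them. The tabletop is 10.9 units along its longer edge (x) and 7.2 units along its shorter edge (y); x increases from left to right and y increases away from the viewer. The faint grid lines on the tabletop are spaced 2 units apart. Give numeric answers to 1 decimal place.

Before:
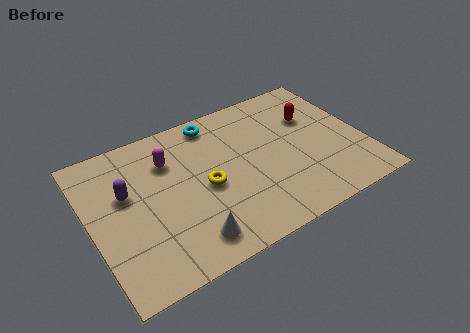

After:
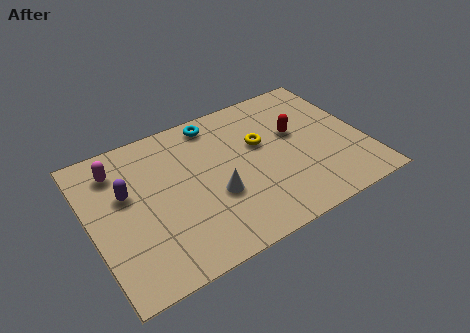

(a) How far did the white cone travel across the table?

2.0

From (3.5, 1.2) to (4.8, 2.7), the white cone covered √(1.3² + 1.5²) ≈ 2.0 units.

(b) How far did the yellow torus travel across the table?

2.6

The yellow torus moved from about (4.5, 3.3) to (6.9, 4.4), a distance of √(2.4² + 1.1²) ≈ 2.6.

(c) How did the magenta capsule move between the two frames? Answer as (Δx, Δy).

(-2.0, 0.5)

From the two frames, the magenta capsule sits at roughly (3.3, 5.2) before and (1.3, 5.7) after.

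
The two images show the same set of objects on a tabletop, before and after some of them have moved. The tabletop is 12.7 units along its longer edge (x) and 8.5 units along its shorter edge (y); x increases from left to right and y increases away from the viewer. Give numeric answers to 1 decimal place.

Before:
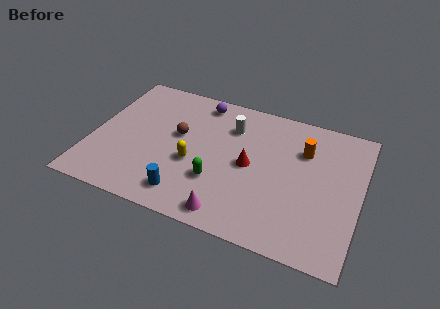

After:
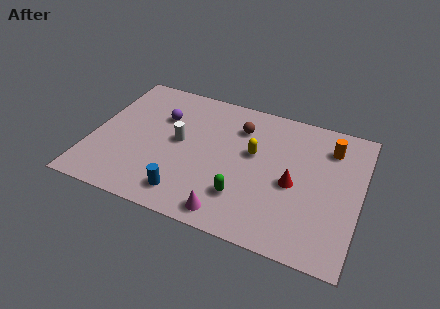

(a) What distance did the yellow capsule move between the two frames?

3.1

The yellow capsule was near (4.9, 3.4) before and (7.6, 5.0) after, so it travelled √(2.7² + 1.6²) ≈ 3.1 units.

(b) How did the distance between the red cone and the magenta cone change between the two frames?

+0.6

Before: roughly 3.3 units apart; after: 3.9. That's 0.6 units further apart.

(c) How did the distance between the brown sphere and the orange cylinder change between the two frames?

-1.7

Before: roughly 6.0 units apart; after: 4.3. That's 1.7 units closer together.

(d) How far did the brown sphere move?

3.2

The brown sphere moved from about (4.0, 4.9) to (6.8, 6.4), a distance of √(2.8² + 1.5²) ≈ 3.2.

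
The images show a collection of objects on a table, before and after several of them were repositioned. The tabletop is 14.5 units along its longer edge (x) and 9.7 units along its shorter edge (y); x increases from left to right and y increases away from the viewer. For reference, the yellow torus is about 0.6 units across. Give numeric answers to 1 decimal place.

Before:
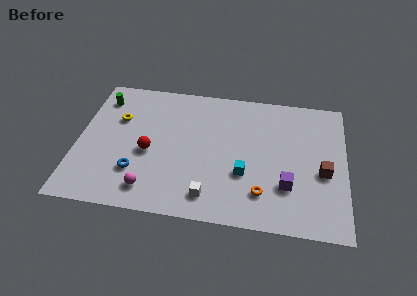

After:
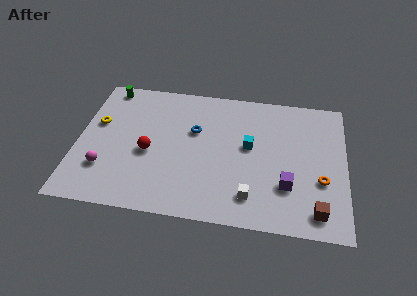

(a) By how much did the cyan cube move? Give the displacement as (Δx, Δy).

(0.2, 2.0)

From the two frames, the cyan cube sits at roughly (9.1, 3.4) before and (9.3, 5.4) after.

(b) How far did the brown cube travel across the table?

2.7

The brown cube moved from about (13.3, 4.1) to (13.0, 1.4), a distance of √(0.3² + 2.7²) ≈ 2.7.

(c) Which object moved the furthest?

the blue torus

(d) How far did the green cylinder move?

0.9

The green cylinder moved from about (1.1, 7.8) to (1.4, 8.7), a distance of √(0.3² + 0.9²) ≈ 0.9.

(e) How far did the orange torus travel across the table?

3.4

The orange torus was near (10.1, 2.2) before and (13.2, 3.5) after, so it travelled √(3.1² + 1.3²) ≈ 3.4 units.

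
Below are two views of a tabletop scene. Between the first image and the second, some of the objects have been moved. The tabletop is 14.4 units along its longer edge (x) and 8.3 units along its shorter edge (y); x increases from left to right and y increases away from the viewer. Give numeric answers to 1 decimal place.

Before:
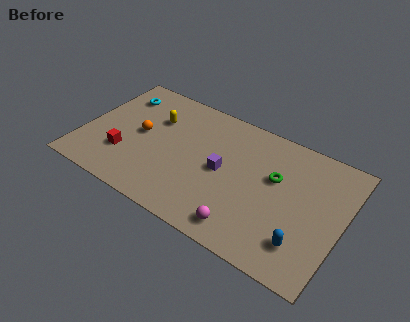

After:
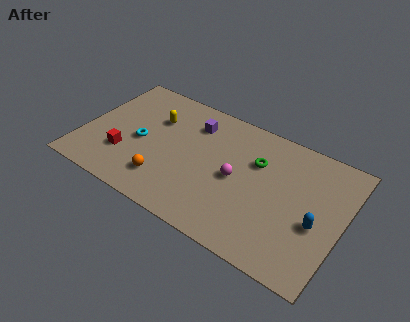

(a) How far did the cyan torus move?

3.2

From (1.5, 6.5) to (3.2, 3.8), the cyan torus covered √(1.7² + 2.7²) ≈ 3.2 units.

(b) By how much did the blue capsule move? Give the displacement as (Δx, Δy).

(0.5, 1.5)

From the two frames, the blue capsule sits at roughly (12.6, 1.9) before and (13.1, 3.4) after.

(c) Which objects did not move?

the yellow capsule and the red cube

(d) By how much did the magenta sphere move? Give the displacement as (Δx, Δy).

(-0.9, 2.8)

From the two frames, the magenta sphere sits at roughly (9.5, 1.2) before and (8.6, 4.0) after.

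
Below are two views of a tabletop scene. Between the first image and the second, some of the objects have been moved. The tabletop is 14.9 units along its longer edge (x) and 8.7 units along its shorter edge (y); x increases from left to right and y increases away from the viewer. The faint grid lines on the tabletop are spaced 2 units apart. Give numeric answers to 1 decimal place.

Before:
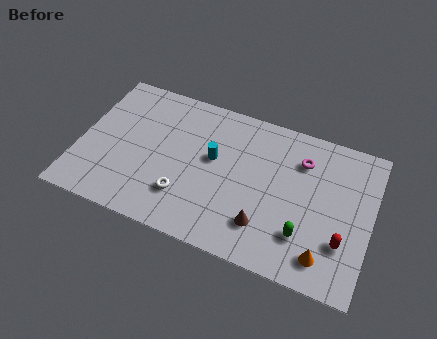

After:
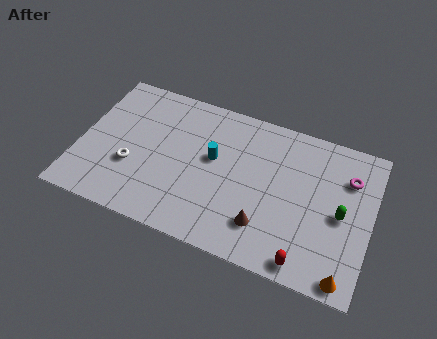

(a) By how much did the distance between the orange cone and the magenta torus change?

+0.3

The distance was about 5.2 in the first image and 5.5 in the second, so they moved 0.3 units further apart.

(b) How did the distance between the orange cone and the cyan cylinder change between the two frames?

+1.3

Before: roughly 6.9 units apart; after: 8.2. That's 1.3 units further apart.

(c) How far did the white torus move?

2.9

The white torus moved from about (5.6, 2.3) to (2.8, 3.1), a distance of √(2.8² + 0.8²) ≈ 2.9.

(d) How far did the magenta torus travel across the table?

2.4

The magenta torus was near (11.2, 6.5) before and (13.6, 6.3) after, so it travelled √(2.4² + 0.2²) ≈ 2.4 units.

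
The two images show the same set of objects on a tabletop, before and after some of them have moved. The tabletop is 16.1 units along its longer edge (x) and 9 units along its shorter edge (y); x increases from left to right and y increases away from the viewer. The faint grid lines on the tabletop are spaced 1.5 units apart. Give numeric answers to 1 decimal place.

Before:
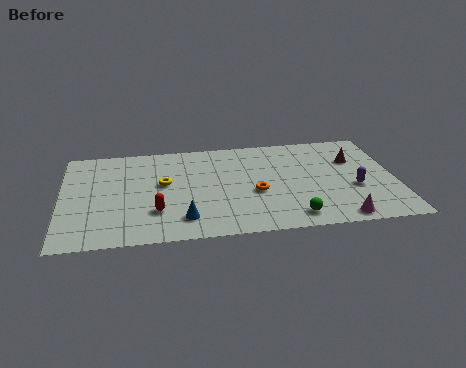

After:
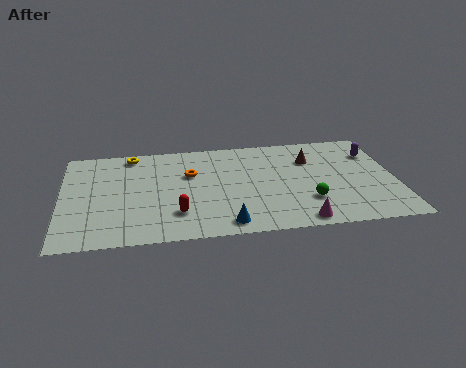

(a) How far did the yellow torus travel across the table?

3.3

The yellow torus moved from about (4.9, 5.1) to (3.4, 8.0), a distance of √(1.5² + 2.9²) ≈ 3.3.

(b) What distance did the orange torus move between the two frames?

3.7

The orange torus was near (9.3, 3.7) before and (6.2, 5.8) after, so it travelled √(3.1² + 2.1²) ≈ 3.7 units.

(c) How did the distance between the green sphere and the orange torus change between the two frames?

+3.5

Before: roughly 2.9 units apart; after: 6.4. That's 3.5 units further apart.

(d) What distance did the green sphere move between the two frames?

1.5

The green sphere was near (11.0, 1.3) before and (11.8, 2.6) after, so it travelled √(0.8² + 1.3²) ≈ 1.5 units.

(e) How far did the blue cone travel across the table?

2.1

From (5.8, 1.8) to (7.8, 1.1), the blue cone covered √(2.0² + 0.7²) ≈ 2.1 units.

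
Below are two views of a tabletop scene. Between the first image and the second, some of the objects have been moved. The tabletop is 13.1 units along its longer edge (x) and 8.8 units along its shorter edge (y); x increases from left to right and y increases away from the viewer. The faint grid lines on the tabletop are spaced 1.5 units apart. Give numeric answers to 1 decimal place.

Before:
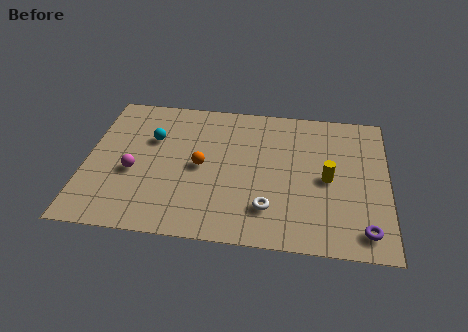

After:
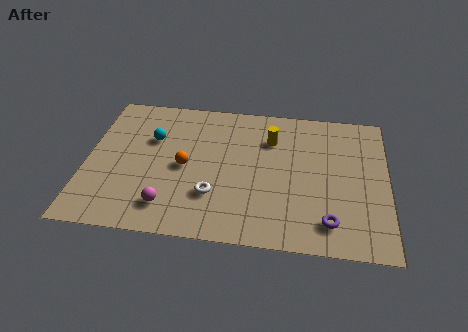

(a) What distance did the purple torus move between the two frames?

1.5

The purple torus moved from about (12.1, 1.3) to (10.6, 1.6), a distance of √(1.5² + 0.3²) ≈ 1.5.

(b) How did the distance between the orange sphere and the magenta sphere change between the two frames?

-0.4

Before: roughly 3.0 units apart; after: 2.6. That's 0.4 units closer together.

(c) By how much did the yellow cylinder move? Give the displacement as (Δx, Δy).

(-2.5, 2.2)

From the two frames, the yellow cylinder sits at roughly (10.5, 4.2) before and (8.0, 6.4) after.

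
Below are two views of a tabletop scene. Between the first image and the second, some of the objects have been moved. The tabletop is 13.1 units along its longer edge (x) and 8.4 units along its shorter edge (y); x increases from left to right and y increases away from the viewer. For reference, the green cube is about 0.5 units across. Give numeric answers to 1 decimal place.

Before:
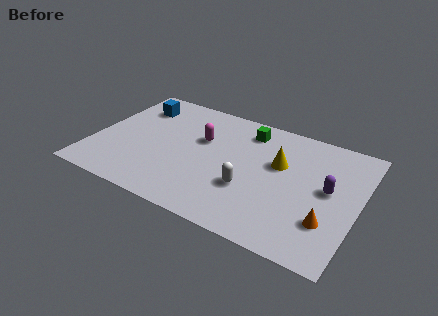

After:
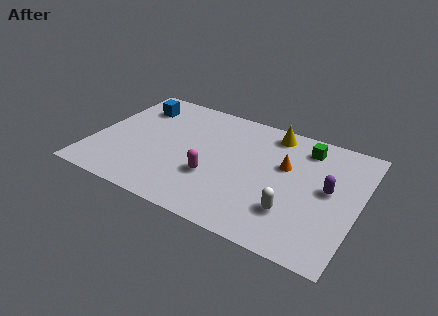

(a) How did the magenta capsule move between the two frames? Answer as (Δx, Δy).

(0.9, -2.4)

From the two frames, the magenta capsule sits at roughly (5.2, 5.3) before and (6.1, 2.9) after.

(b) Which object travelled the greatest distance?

the orange cone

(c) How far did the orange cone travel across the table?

3.7

From (11.8, 2.4) to (9.4, 5.2), the orange cone covered √(2.4² + 2.8²) ≈ 3.7 units.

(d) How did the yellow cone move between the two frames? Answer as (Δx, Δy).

(-0.6, 2.1)

The yellow cone was at about (9.1, 5.2) and moved to about (8.5, 7.3).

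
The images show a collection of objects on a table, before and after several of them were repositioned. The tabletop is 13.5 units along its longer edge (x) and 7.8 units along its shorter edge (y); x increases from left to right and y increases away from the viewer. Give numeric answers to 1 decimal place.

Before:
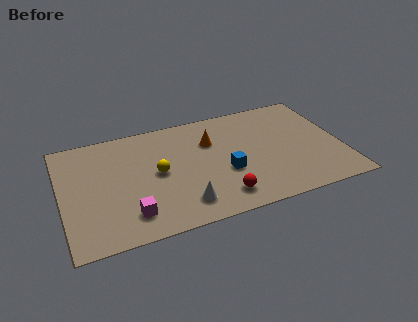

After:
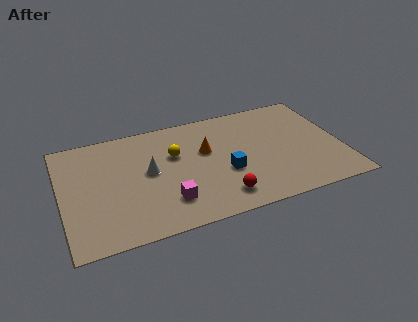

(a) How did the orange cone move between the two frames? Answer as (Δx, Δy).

(-0.3, -0.6)

The orange cone started near (7.3, 5.4) and ended near (7.0, 4.8).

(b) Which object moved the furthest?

the white cone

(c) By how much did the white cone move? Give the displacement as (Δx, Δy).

(-1.4, 2.7)

The white cone started near (5.6, 1.5) and ended near (4.2, 4.2).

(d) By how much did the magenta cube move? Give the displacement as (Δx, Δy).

(1.8, 0.3)

From the two frames, the magenta cube sits at roughly (3.1, 1.6) before and (4.9, 1.9) after.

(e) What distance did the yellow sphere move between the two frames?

1.3

The yellow sphere moved from about (4.6, 4.0) to (5.5, 5.0), a distance of √(0.9² + 1.0²) ≈ 1.3.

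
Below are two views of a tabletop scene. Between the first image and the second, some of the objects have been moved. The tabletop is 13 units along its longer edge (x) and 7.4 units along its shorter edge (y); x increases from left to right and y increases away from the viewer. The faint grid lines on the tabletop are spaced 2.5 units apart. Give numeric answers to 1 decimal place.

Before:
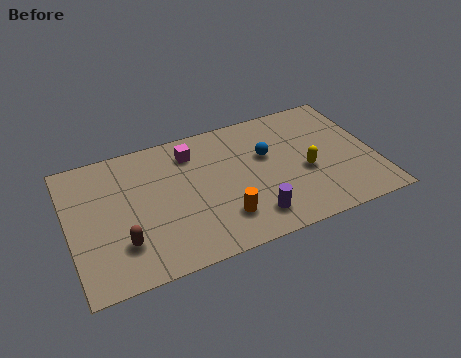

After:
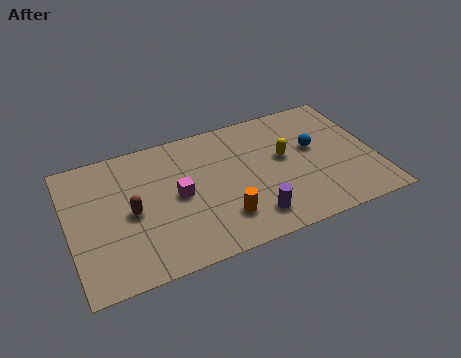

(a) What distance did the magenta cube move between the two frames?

2.3

From (5.4, 5.9) to (4.6, 3.7), the magenta cube covered √(0.8² + 2.2²) ≈ 2.3 units.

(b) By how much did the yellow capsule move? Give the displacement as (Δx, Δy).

(-0.8, 1.1)

From the two frames, the yellow capsule sits at roughly (10.0, 3.1) before and (9.2, 4.2) after.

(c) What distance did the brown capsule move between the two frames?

1.6

The brown capsule moved from about (2.1, 2.0) to (2.6, 3.5), a distance of √(0.5² + 1.5²) ≈ 1.6.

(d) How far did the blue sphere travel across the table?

2.0

From (8.5, 4.6) to (10.5, 4.3), the blue sphere covered √(2.0² + 0.3²) ≈ 2.0 units.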